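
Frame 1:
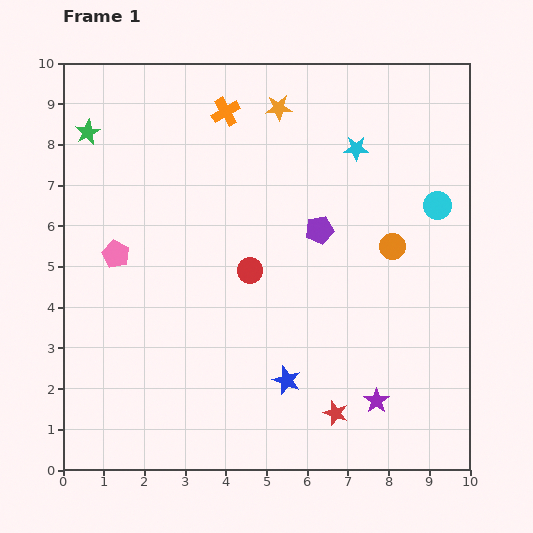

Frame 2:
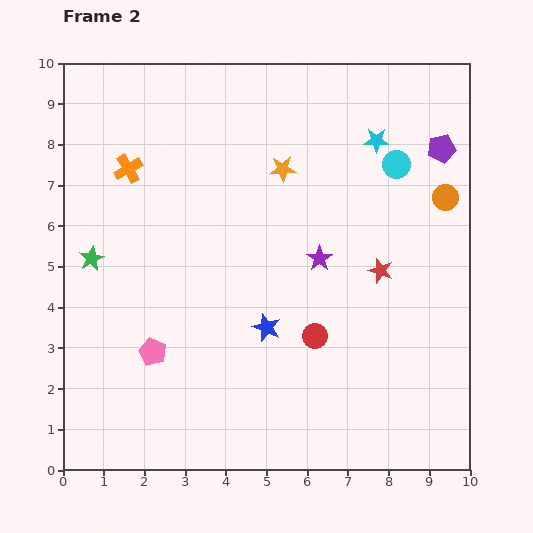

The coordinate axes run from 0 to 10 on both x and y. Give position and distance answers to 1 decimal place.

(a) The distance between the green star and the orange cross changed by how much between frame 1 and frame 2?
-1.0

Distance in frame 1: 3.4. Distance in frame 2: 2.4.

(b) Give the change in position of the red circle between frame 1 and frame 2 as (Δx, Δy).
(1.6, -1.6)

The red circle was at (4.6, 4.9) in frame 1 and (6.2, 3.3) in frame 2.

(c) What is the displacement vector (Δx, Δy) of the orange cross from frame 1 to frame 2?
(-2.4, -1.4)

The orange cross was at (4.0, 8.8) in frame 1 and (1.6, 7.4) in frame 2.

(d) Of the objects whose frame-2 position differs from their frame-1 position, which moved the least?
the cyan star

(moved 0.5)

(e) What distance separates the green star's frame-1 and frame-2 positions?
3.1

The green star moved from (0.6, 8.3) to (0.7, 5.2), a distance of √(0.1² + 3.1²) ≈ 3.1.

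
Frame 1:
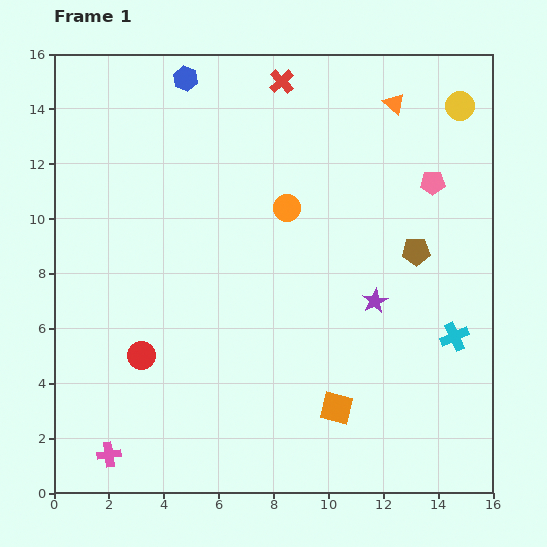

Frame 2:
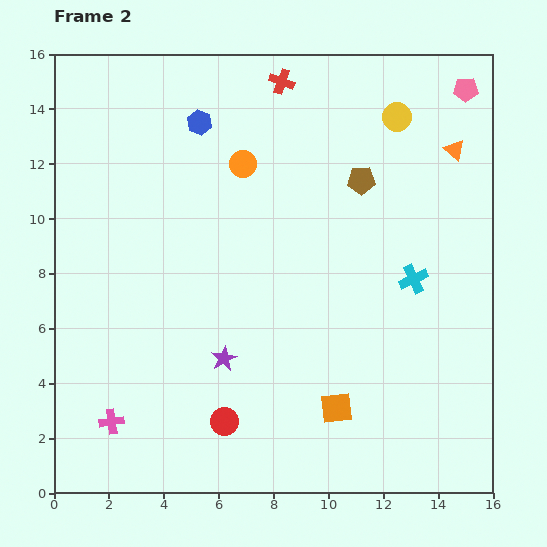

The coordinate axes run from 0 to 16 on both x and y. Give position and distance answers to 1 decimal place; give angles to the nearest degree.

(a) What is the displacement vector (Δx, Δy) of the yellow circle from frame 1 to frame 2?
(-2.3, -0.4)

The yellow circle was at (14.8, 14.1) in frame 1 and (12.5, 13.7) in frame 2.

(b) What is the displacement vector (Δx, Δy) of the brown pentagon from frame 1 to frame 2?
(-2.0, 2.6)

The brown pentagon was at (13.2, 8.8) in frame 1 and (11.2, 11.4) in frame 2.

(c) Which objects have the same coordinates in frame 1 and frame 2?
the orange square, the red cross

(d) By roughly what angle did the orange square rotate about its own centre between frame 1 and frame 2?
20° counter-clockwise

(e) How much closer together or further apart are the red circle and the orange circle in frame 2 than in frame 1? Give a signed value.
+1.8

Distance in frame 1: 7.6. Distance in frame 2: 9.4.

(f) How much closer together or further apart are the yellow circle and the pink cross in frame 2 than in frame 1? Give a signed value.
-2.8

Distance in frame 1: 18.0. Distance in frame 2: 15.2.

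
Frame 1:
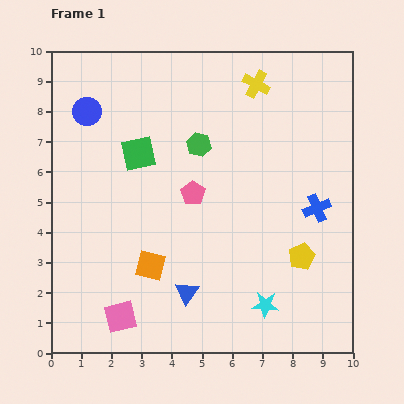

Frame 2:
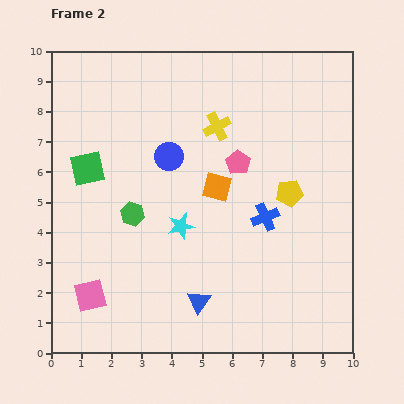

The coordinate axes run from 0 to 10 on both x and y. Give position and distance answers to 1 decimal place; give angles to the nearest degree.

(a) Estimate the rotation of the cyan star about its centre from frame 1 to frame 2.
18° counter-clockwise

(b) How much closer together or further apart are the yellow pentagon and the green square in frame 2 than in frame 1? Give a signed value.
+0.3

Distance in frame 1: 6.4. Distance in frame 2: 6.7.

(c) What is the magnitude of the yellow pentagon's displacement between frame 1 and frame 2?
2.1

The yellow pentagon moved from (8.3, 3.2) to (7.9, 5.3), a distance of √(0.4² + 2.1²) ≈ 2.1.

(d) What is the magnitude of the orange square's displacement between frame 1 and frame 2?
3.4

The orange square moved from (3.3, 2.9) to (5.5, 5.5), a distance of √(2.2² + 2.6²) ≈ 3.4.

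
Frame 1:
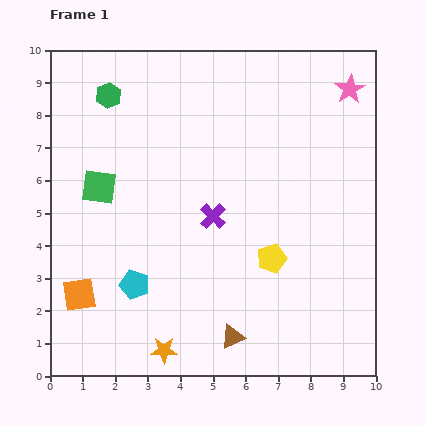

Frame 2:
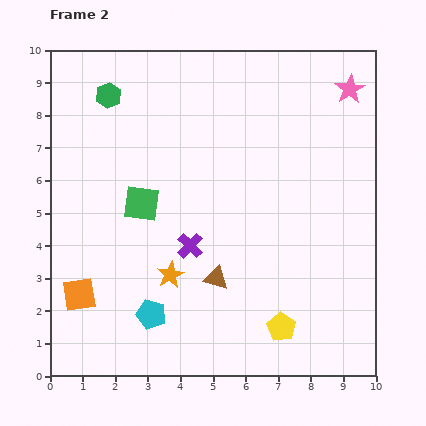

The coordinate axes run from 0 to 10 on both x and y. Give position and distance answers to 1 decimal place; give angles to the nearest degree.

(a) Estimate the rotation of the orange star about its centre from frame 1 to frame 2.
27° counter-clockwise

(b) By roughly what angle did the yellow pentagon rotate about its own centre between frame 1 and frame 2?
22° counter-clockwise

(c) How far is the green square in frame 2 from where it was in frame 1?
1.4

The green square moved from (1.5, 5.8) to (2.8, 5.3), a distance of √(1.3² + 0.5²) ≈ 1.4.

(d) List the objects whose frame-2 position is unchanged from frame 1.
the green hexagon, the pink star, the orange square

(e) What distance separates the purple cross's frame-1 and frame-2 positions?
1.1

The purple cross moved from (5.0, 4.9) to (4.3, 4.0), a distance of √(0.7² + 0.9²) ≈ 1.1.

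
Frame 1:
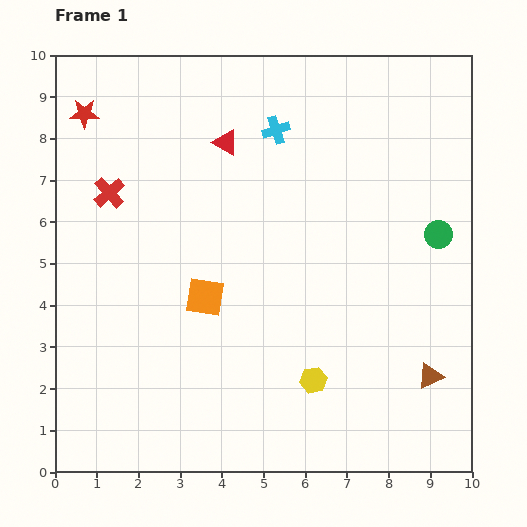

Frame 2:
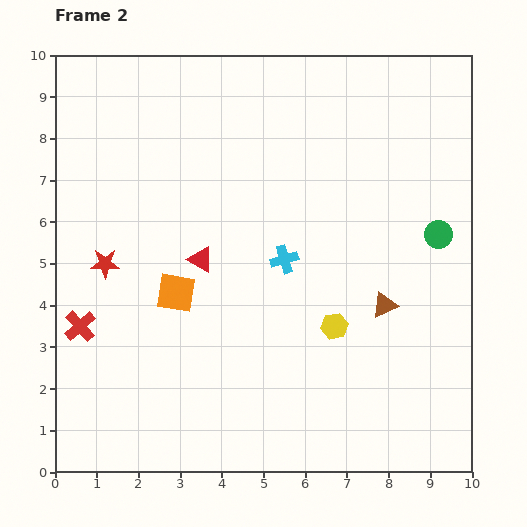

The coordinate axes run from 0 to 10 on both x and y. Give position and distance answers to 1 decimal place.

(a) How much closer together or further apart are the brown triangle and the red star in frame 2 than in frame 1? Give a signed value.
-3.6

Distance in frame 1: 10.4. Distance in frame 2: 6.8.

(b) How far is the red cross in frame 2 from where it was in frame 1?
3.3

The red cross moved from (1.3, 6.7) to (0.6, 3.5), a distance of √(0.7² + 3.2²) ≈ 3.3.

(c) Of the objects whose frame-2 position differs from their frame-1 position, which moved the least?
the orange square

(moved 0.7)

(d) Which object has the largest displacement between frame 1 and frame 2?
the red star

(moved 3.6; next 3.3)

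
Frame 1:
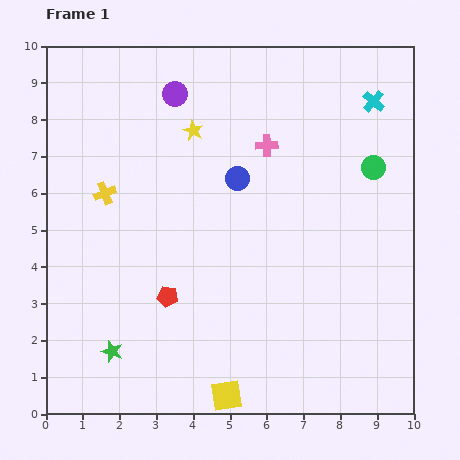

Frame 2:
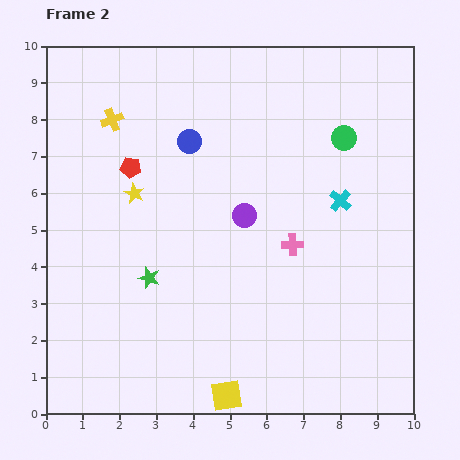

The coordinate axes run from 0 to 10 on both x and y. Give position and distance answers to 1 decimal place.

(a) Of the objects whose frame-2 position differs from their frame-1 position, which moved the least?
the green circle

(moved 1.1)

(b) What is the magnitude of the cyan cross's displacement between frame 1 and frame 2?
2.8

The cyan cross moved from (8.9, 8.5) to (8.0, 5.8), a distance of √(0.9² + 2.7²) ≈ 2.8.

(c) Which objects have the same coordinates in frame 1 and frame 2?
the yellow square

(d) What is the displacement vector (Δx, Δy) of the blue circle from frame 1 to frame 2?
(-1.3, 1.0)

The blue circle was at (5.2, 6.4) in frame 1 and (3.9, 7.4) in frame 2.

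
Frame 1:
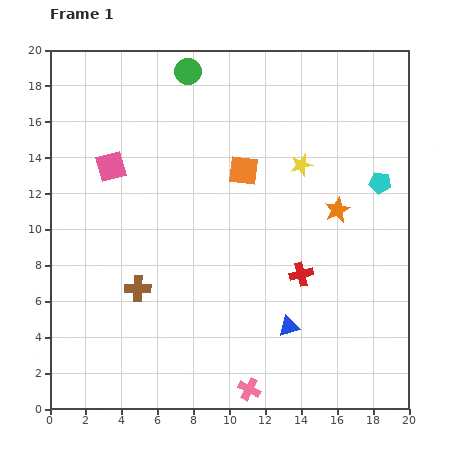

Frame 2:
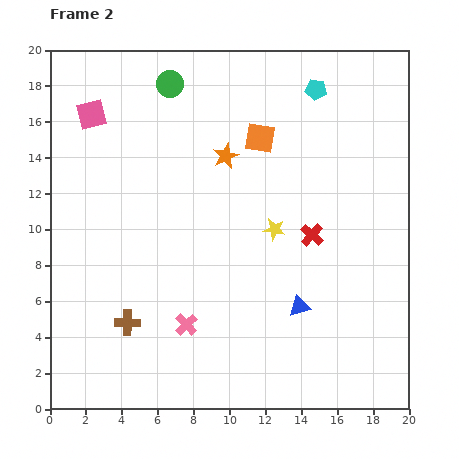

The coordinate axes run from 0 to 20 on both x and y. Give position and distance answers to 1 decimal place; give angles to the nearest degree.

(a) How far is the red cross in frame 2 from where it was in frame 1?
2.3

The red cross moved from (14.0, 7.5) to (14.6, 9.7), a distance of √(0.6² + 2.2²) ≈ 2.3.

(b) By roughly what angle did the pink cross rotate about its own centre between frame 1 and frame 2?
19° clockwise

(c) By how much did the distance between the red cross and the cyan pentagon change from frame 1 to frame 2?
+1.4

Distance in frame 1: 6.7. Distance in frame 2: 8.1.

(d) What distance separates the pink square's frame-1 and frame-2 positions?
3.1

The pink square moved from (3.4, 13.5) to (2.3, 16.4), a distance of √(1.1² + 2.9²) ≈ 3.1.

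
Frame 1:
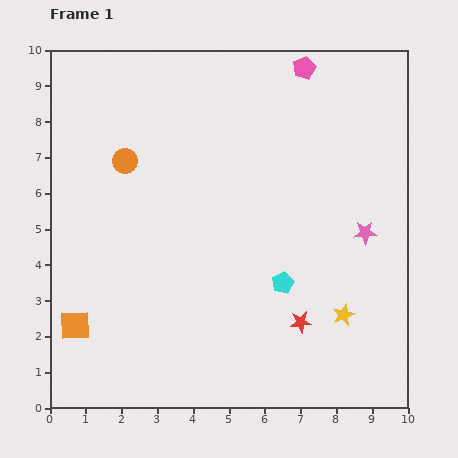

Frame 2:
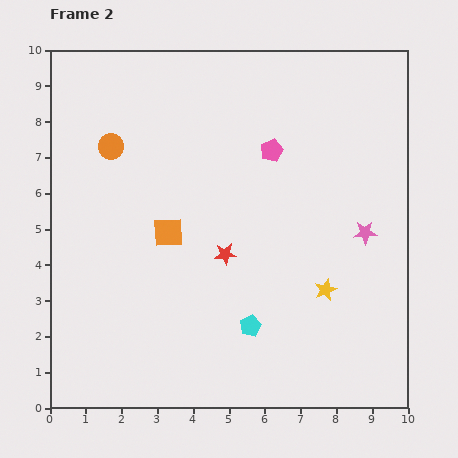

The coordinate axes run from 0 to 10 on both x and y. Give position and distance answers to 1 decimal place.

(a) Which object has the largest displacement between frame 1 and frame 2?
the orange square

(moved 3.7; next 2.8)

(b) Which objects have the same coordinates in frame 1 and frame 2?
the pink star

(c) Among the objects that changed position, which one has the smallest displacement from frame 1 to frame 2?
the orange circle

(moved 0.6)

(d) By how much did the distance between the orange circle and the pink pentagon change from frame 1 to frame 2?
-1.1

Distance in frame 1: 5.6. Distance in frame 2: 4.5.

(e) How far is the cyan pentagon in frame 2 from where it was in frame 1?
1.5

The cyan pentagon moved from (6.5, 3.5) to (5.6, 2.3), a distance of √(0.9² + 1.2²) ≈ 1.5.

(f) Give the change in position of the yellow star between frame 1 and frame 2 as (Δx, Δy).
(-0.5, 0.7)

The yellow star was at (8.2, 2.6) in frame 1 and (7.7, 3.3) in frame 2.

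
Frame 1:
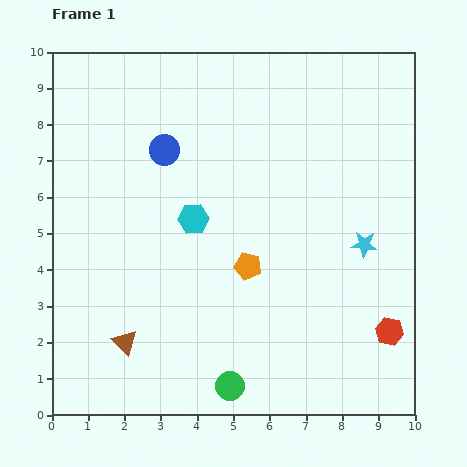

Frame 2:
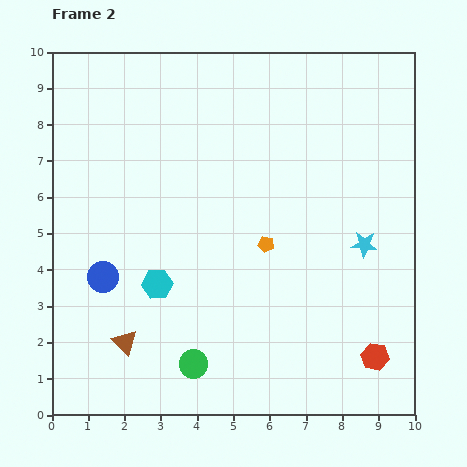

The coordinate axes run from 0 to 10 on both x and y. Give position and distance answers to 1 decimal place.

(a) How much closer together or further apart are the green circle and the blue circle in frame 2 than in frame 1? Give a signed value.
-3.2

Distance in frame 1: 6.7. Distance in frame 2: 3.5.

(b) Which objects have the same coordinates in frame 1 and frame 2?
the brown triangle, the cyan star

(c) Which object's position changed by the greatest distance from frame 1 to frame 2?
the blue circle

(moved 3.9; next 2.1)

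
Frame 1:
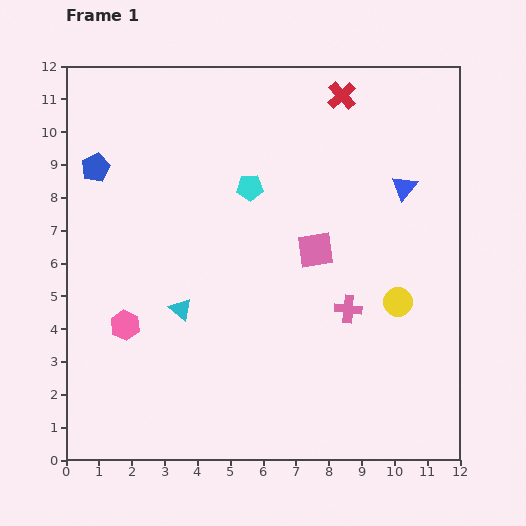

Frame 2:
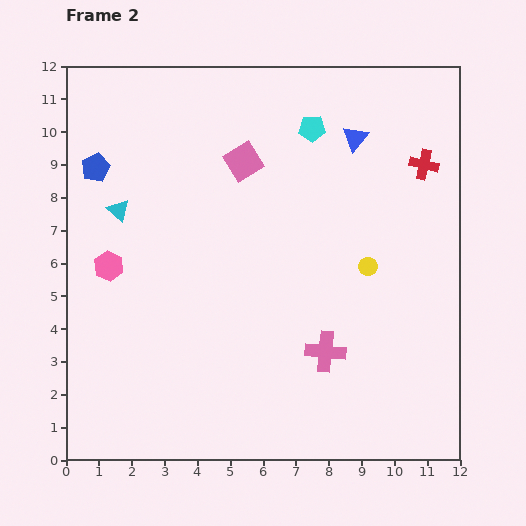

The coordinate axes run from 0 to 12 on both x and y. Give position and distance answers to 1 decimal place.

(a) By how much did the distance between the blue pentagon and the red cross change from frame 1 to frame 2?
+2.2

Distance in frame 1: 7.8. Distance in frame 2: 10.0.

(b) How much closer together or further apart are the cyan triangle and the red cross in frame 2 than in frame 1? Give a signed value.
+1.3

Distance in frame 1: 8.1. Distance in frame 2: 9.4.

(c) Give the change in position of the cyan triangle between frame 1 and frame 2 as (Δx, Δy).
(-1.9, 3.0)

The cyan triangle was at (3.5, 4.6) in frame 1 and (1.6, 7.6) in frame 2.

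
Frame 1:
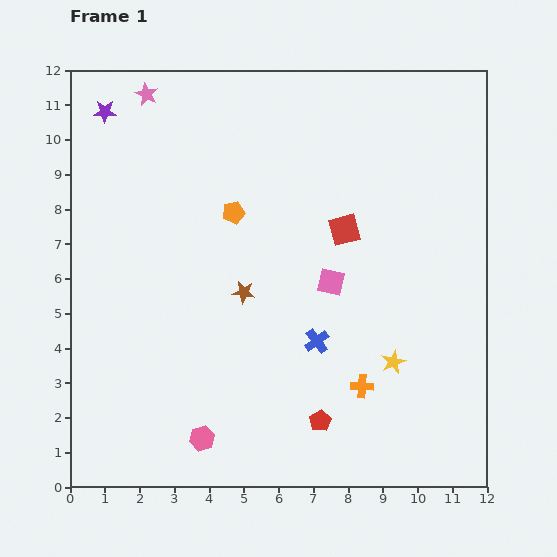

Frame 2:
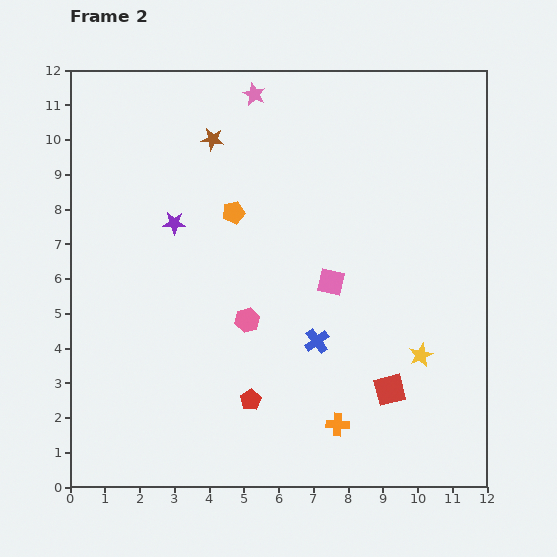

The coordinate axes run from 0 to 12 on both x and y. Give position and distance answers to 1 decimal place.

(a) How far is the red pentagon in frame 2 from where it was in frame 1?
2.1

The red pentagon moved from (7.2, 1.9) to (5.2, 2.5), a distance of √(2.0² + 0.6²) ≈ 2.1.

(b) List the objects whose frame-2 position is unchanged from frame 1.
the blue cross, the orange pentagon, the pink square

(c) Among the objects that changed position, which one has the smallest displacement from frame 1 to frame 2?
the yellow star

(moved 0.8)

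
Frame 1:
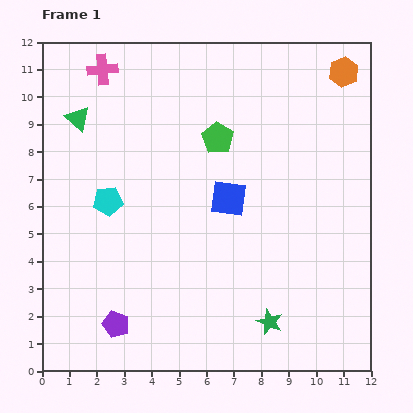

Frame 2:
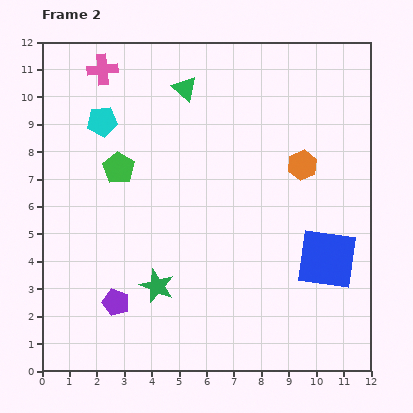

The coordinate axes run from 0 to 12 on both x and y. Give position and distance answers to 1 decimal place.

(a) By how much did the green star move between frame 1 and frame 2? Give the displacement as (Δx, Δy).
(-4.1, 1.3)

The green star was at (8.3, 1.8) in frame 1 and (4.2, 3.1) in frame 2.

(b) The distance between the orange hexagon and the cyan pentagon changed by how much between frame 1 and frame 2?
-2.3

Distance in frame 1: 9.8. Distance in frame 2: 7.5.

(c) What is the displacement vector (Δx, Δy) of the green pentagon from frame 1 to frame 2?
(-3.6, -1.1)

The green pentagon was at (6.4, 8.5) in frame 1 and (2.8, 7.4) in frame 2.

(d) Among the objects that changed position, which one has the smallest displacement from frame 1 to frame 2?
the purple pentagon

(moved 0.8)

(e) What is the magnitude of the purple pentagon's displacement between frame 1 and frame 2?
0.8

The purple pentagon moved from (2.7, 1.7) to (2.7, 2.5), a distance of √(0.0² + 0.8²) ≈ 0.8.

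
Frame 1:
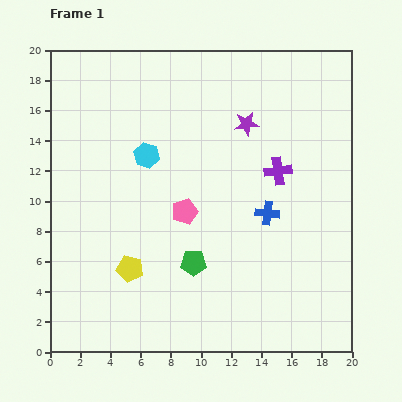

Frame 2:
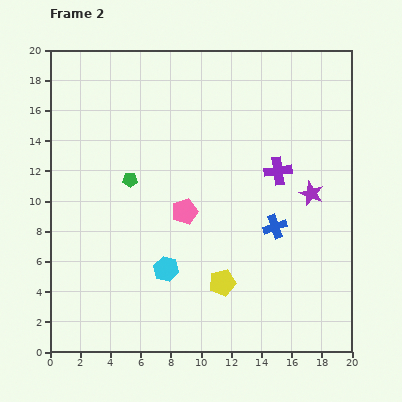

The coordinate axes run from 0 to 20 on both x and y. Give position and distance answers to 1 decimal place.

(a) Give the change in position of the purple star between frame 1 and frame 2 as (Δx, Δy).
(4.3, -4.6)

The purple star was at (13.0, 15.1) in frame 1 and (17.3, 10.5) in frame 2.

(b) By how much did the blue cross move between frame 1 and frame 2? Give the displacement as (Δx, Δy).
(0.5, -0.9)

The blue cross was at (14.4, 9.2) in frame 1 and (14.9, 8.3) in frame 2.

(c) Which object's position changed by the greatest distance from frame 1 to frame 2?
the cyan hexagon

(moved 7.6; next 6.9)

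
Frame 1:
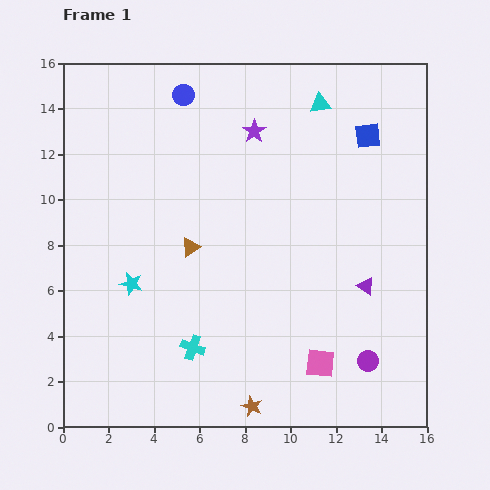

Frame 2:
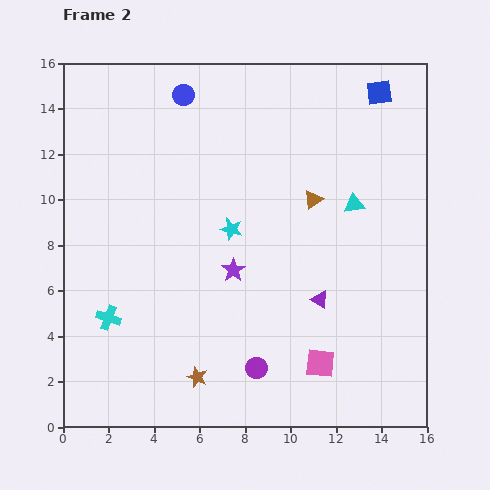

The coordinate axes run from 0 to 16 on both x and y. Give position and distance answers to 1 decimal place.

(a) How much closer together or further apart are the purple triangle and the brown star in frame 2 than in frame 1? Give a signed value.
-0.9

Distance in frame 1: 7.3. Distance in frame 2: 6.4.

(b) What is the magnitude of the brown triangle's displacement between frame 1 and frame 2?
5.8

The brown triangle moved from (5.6, 7.9) to (11.0, 10.0), a distance of √(5.4² + 2.1²) ≈ 5.8.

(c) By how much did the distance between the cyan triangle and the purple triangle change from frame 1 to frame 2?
-3.7

Distance in frame 1: 8.2. Distance in frame 2: 4.5.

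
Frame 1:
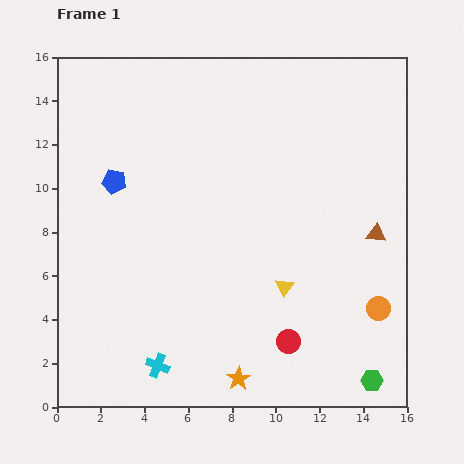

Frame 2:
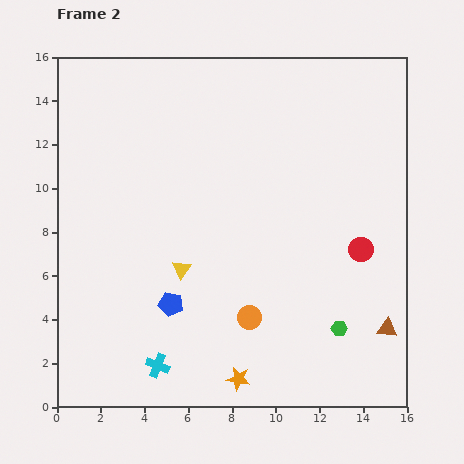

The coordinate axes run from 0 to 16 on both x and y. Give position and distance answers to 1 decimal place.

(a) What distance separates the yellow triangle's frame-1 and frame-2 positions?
4.8

The yellow triangle moved from (10.4, 5.5) to (5.7, 6.3), a distance of √(4.7² + 0.8²) ≈ 4.8.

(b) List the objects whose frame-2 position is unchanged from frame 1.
the cyan cross, the orange star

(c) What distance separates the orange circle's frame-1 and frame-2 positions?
5.9

The orange circle moved from (14.7, 4.5) to (8.8, 4.1), a distance of √(5.9² + 0.4²) ≈ 5.9.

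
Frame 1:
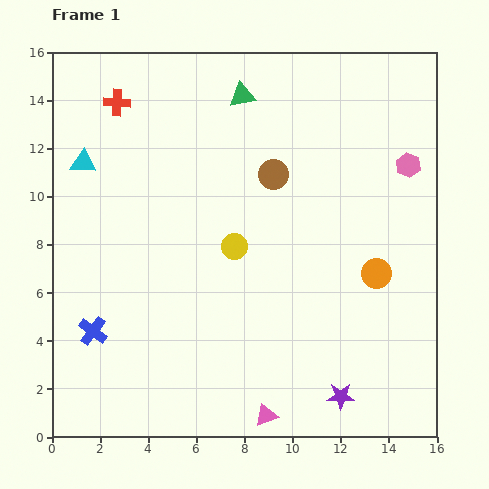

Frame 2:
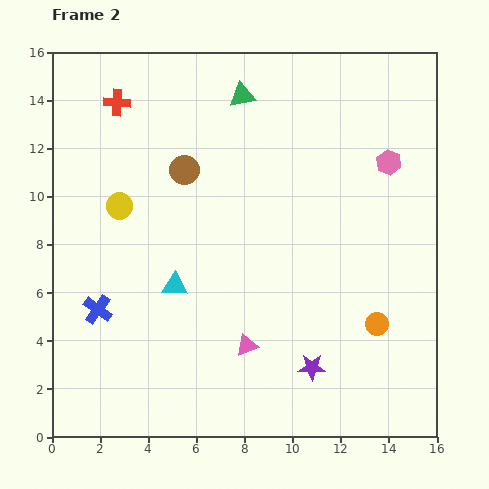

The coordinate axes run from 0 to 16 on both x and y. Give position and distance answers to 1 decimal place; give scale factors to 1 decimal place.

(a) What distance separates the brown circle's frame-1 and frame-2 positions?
3.7

The brown circle moved from (9.2, 10.9) to (5.5, 11.1), a distance of √(3.7² + 0.2²) ≈ 3.7.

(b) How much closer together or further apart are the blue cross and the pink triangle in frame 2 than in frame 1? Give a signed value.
-1.6

Distance in frame 1: 8.0. Distance in frame 2: 6.4.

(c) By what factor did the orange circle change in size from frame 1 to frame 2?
0.8×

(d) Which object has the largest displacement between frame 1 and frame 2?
the cyan triangle

(moved 6.4; next 5.1)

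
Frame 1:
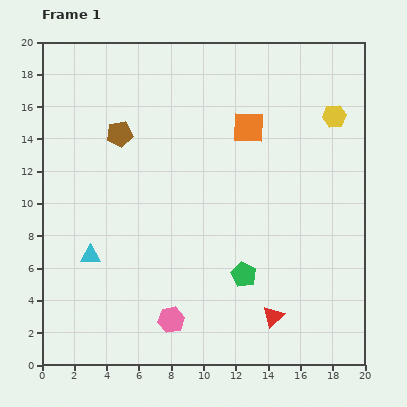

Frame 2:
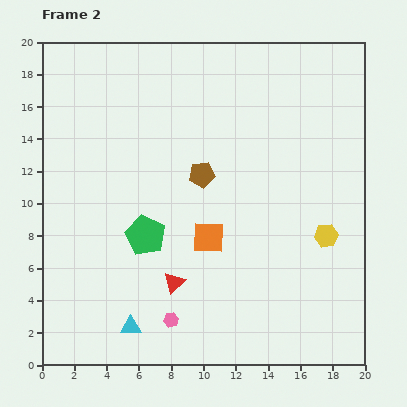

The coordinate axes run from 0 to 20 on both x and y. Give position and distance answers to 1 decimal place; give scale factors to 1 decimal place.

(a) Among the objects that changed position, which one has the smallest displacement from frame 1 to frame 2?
the cyan triangle

(moved 5.1)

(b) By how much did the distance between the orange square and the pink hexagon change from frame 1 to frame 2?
-7.2

Distance in frame 1: 12.8. Distance in frame 2: 5.6.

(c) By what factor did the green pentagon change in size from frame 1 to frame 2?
1.6×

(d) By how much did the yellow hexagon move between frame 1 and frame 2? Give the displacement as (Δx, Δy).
(-0.5, -7.4)

The yellow hexagon was at (18.1, 15.4) in frame 1 and (17.6, 8.0) in frame 2.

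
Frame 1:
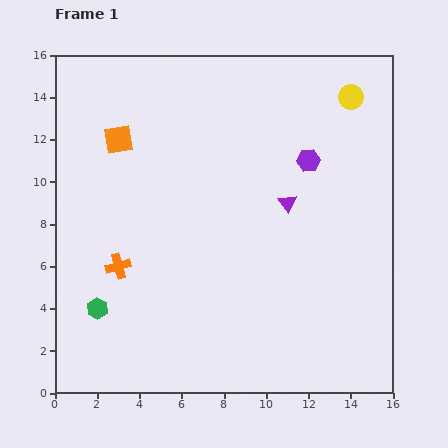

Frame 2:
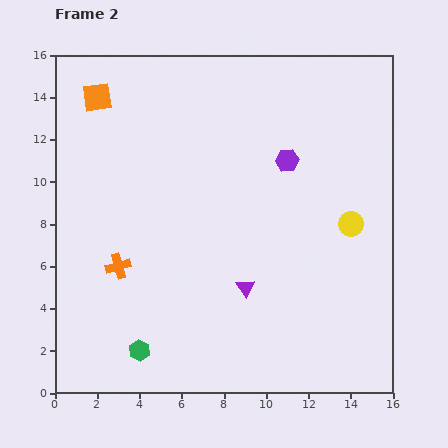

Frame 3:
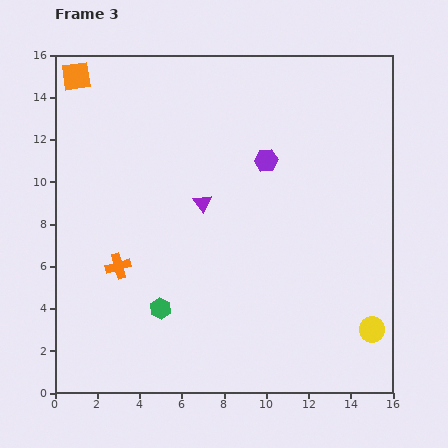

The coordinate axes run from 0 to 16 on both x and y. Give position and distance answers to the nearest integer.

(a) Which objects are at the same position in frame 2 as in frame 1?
the orange cross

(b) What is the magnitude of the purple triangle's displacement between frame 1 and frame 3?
4

The purple triangle moved from (11, 9) to (7, 9), a distance of √(4² + 0²) ≈ 4.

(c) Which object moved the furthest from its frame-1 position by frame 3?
the yellow circle

(moved 11; next 4)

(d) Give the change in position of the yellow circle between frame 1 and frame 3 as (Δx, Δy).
(1, -11)

The yellow circle was at (14, 14) in frame 1 and (15, 3) in frame 3.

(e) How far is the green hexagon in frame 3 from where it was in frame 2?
2

The green hexagon moved from (4, 2) to (5, 4), a distance of √(1² + 2²) ≈ 2.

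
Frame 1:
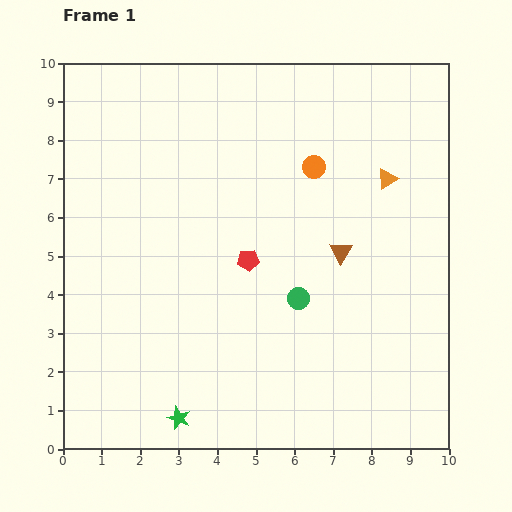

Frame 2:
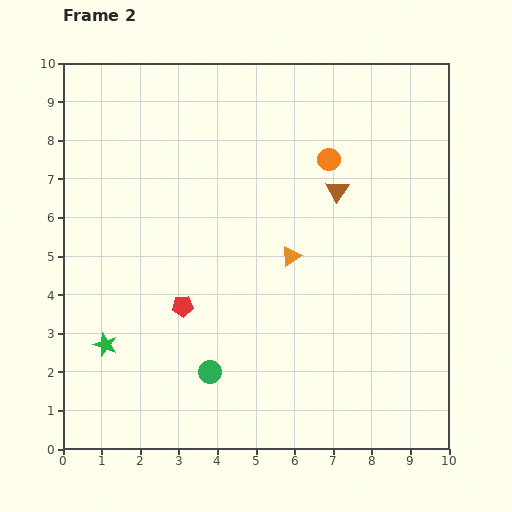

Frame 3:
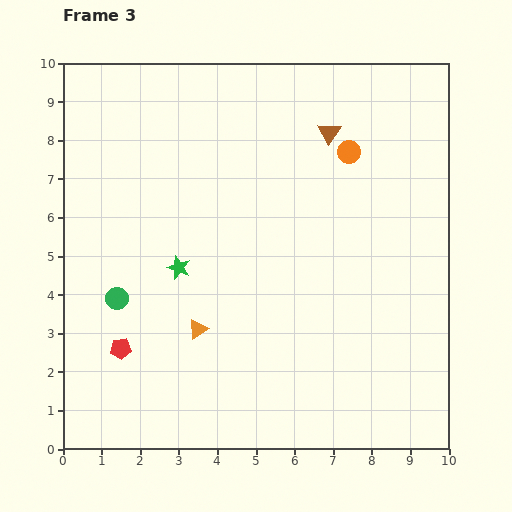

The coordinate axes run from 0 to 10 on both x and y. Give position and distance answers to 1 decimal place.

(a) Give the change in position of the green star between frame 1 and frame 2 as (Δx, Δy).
(-1.9, 1.9)

The green star was at (3.0, 0.8) in frame 1 and (1.1, 2.7) in frame 2.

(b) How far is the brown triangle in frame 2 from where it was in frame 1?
1.6

The brown triangle moved from (7.2, 5.1) to (7.1, 6.7), a distance of √(0.1² + 1.6²) ≈ 1.6.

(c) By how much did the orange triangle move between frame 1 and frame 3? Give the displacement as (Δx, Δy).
(-4.9, -3.9)

The orange triangle was at (8.4, 7.0) in frame 1 and (3.5, 3.1) in frame 3.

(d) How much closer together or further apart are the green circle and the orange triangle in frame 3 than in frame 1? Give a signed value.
-1.7

Distance in frame 1: 3.9. Distance in frame 3: 2.2.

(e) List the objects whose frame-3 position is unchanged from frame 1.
none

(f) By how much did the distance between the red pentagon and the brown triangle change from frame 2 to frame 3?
+2.8

Distance in frame 2: 5.0. Distance in frame 3: 7.8.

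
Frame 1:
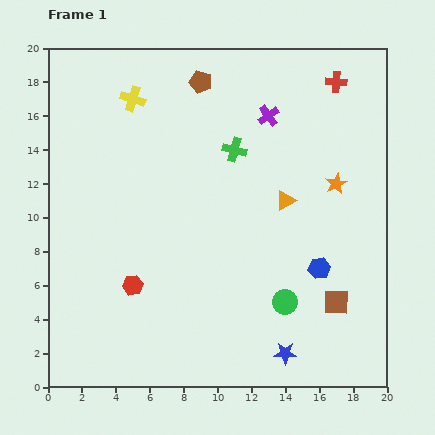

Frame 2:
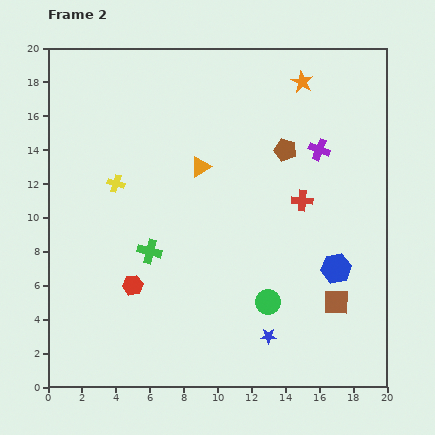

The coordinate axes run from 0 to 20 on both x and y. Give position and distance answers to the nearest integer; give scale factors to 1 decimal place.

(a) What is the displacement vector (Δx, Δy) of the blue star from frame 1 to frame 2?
(-1, 1)

The blue star was at (14, 2) in frame 1 and (13, 3) in frame 2.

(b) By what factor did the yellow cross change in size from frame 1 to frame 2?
0.7×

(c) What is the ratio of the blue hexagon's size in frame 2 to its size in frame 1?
1.4×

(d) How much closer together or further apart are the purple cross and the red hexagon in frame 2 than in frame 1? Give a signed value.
+1

Distance in frame 1: 13. Distance in frame 2: 14.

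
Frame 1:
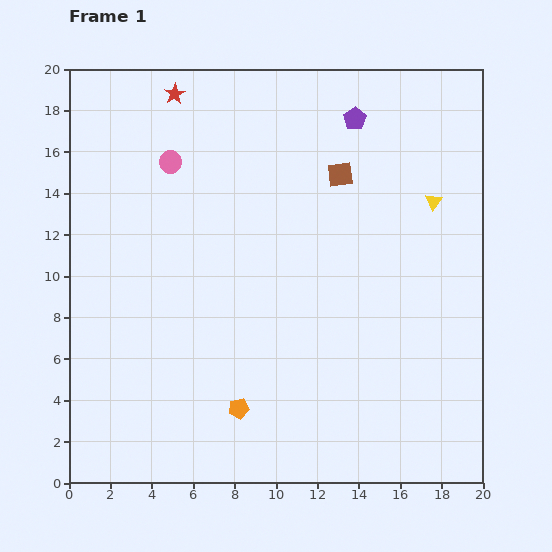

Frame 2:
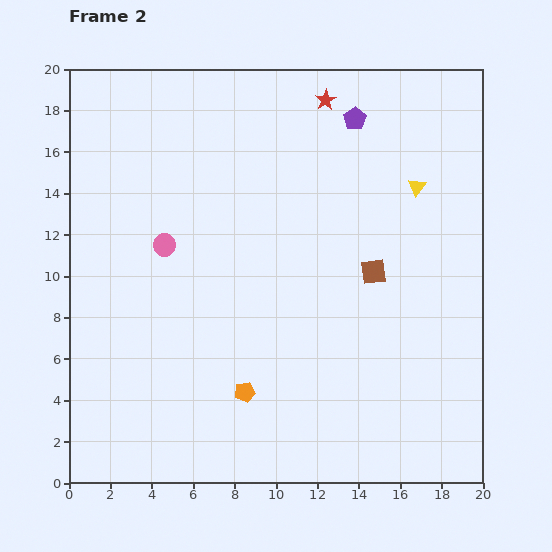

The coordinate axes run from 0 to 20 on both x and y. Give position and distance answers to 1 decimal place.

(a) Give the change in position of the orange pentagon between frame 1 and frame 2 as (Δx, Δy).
(0.3, 0.8)

The orange pentagon was at (8.2, 3.6) in frame 1 and (8.5, 4.4) in frame 2.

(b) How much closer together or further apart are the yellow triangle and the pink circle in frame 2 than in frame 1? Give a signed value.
-0.3

Distance in frame 1: 12.8. Distance in frame 2: 12.5.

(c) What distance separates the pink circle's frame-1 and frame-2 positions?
4.0

The pink circle moved from (4.9, 15.5) to (4.6, 11.5), a distance of √(0.3² + 4.0²) ≈ 4.0.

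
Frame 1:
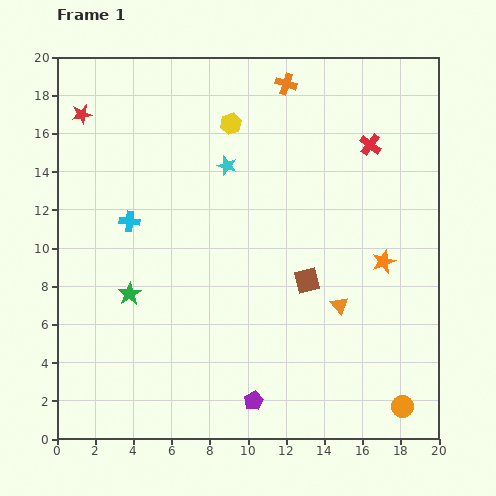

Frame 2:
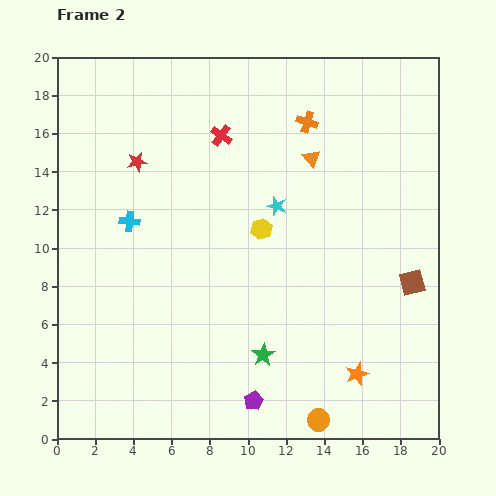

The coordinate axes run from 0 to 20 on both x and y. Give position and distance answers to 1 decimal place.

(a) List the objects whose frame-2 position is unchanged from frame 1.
the purple pentagon, the cyan cross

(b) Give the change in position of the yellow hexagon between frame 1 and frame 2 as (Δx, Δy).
(1.6, -5.5)

The yellow hexagon was at (9.1, 16.5) in frame 1 and (10.7, 11.0) in frame 2.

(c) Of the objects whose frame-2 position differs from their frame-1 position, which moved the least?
the orange cross

(moved 2.3)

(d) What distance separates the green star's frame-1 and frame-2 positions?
7.7

The green star moved from (3.8, 7.6) to (10.8, 4.4), a distance of √(7.0² + 3.2²) ≈ 7.7.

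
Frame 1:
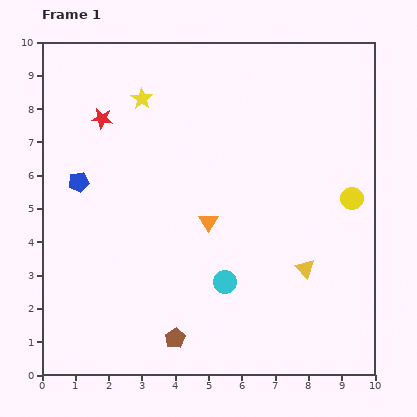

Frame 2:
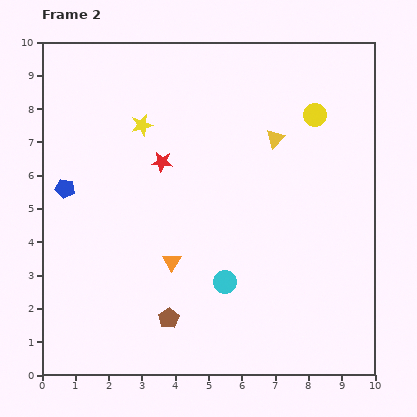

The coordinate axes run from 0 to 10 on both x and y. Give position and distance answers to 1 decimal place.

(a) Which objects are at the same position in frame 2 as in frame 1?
the cyan circle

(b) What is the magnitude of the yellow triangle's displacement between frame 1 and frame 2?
4.0

The yellow triangle moved from (7.9, 3.2) to (7.0, 7.1), a distance of √(0.9² + 3.9²) ≈ 4.0.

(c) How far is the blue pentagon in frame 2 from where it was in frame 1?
0.4

The blue pentagon moved from (1.1, 5.8) to (0.7, 5.6), a distance of √(0.4² + 0.2²) ≈ 0.4.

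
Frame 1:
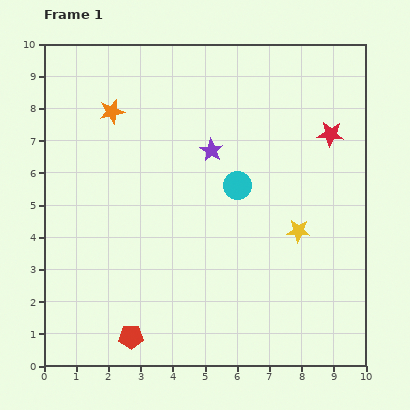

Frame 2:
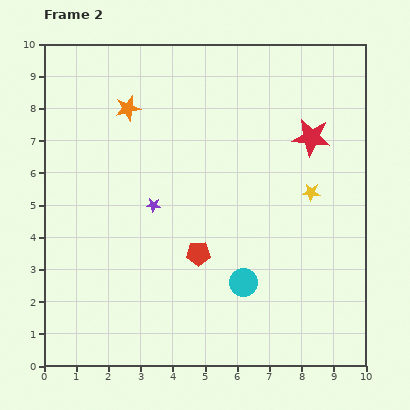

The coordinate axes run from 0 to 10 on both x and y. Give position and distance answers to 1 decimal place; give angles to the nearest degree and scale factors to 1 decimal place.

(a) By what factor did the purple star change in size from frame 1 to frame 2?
0.6×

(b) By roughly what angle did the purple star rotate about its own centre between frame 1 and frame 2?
27° counter-clockwise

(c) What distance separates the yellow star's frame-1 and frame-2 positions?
1.3

The yellow star moved from (7.9, 4.2) to (8.3, 5.4), a distance of √(0.4² + 1.2²) ≈ 1.3.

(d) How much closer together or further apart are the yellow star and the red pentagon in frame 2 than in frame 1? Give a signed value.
-2.2

Distance in frame 1: 6.2. Distance in frame 2: 4.0.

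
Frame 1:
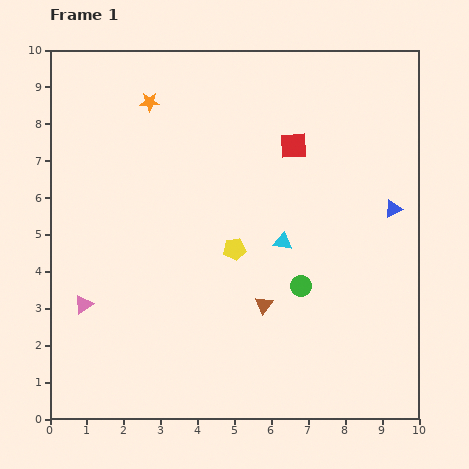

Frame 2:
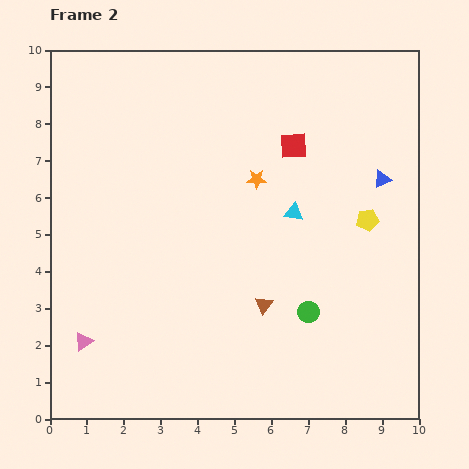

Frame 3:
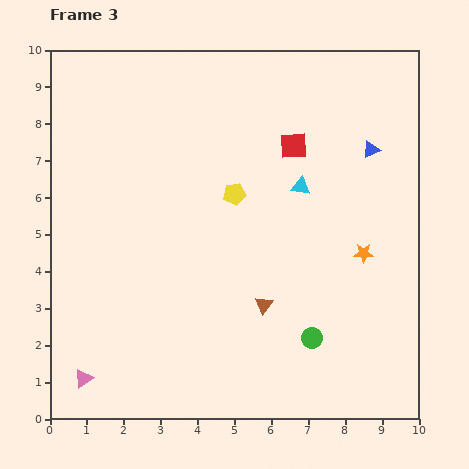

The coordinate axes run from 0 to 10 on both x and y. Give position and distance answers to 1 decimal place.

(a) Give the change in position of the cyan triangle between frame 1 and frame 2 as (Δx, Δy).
(0.3, 0.8)

The cyan triangle was at (6.3, 4.8) in frame 1 and (6.6, 5.6) in frame 2.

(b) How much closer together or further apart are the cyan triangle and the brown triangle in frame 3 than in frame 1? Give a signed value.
+1.6

Distance in frame 1: 1.8. Distance in frame 3: 3.4.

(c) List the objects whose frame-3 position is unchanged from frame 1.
the red square, the brown triangle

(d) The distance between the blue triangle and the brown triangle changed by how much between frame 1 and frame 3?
+0.7

Distance in frame 1: 4.4. Distance in frame 3: 5.1.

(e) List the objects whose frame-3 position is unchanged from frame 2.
the red square, the brown triangle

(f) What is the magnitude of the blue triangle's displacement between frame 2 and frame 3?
0.9

The blue triangle moved from (9.0, 6.5) to (8.7, 7.3), a distance of √(0.3² + 0.8²) ≈ 0.9.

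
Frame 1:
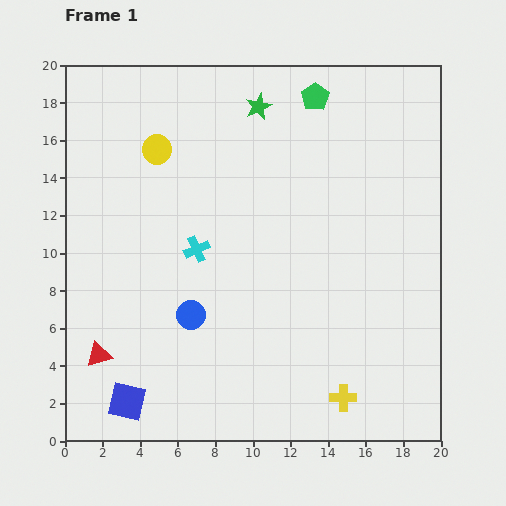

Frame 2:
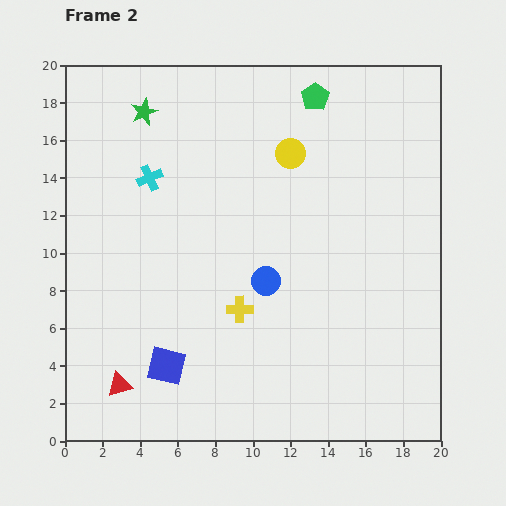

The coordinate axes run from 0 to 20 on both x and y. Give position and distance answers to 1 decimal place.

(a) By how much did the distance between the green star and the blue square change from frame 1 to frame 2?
-3.6

Distance in frame 1: 17.2. Distance in frame 2: 13.6.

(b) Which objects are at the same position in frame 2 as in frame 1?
the green pentagon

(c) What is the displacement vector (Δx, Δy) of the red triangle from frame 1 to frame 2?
(1.1, -1.6)

The red triangle was at (1.8, 4.6) in frame 1 and (2.9, 3.0) in frame 2.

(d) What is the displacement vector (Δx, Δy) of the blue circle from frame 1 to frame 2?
(4.0, 1.8)

The blue circle was at (6.7, 6.7) in frame 1 and (10.7, 8.5) in frame 2.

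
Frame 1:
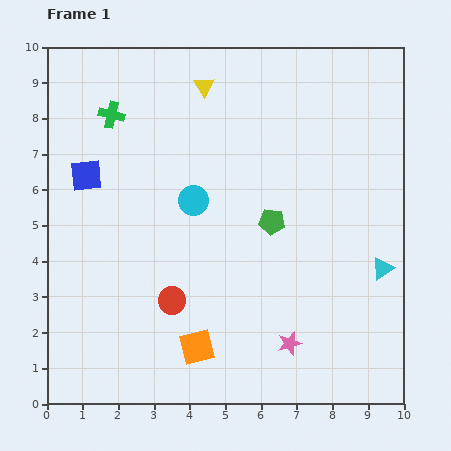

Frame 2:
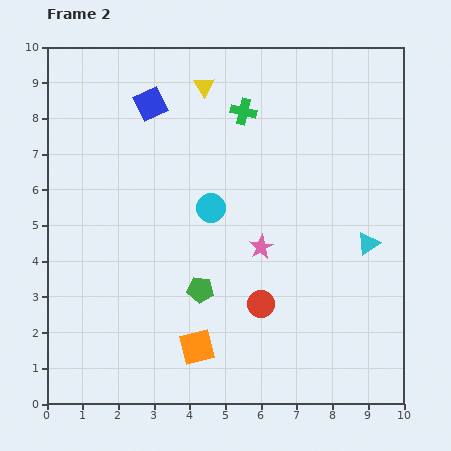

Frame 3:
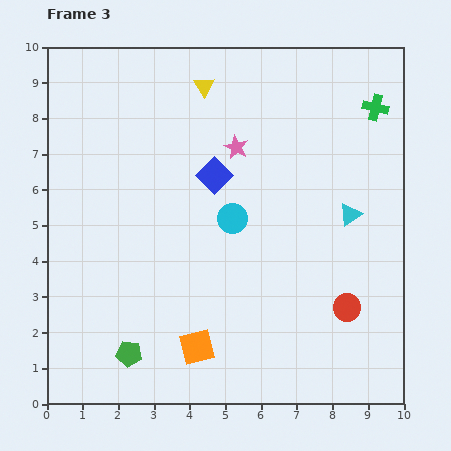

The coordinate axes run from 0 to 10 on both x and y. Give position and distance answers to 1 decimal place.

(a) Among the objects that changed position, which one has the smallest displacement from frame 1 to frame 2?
the cyan circle

(moved 0.5)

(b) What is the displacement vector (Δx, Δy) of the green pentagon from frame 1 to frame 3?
(-4.0, -3.7)

The green pentagon was at (6.3, 5.1) in frame 1 and (2.3, 1.4) in frame 3.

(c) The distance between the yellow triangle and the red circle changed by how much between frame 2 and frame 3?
+1.1

Distance in frame 2: 6.3. Distance in frame 3: 7.4.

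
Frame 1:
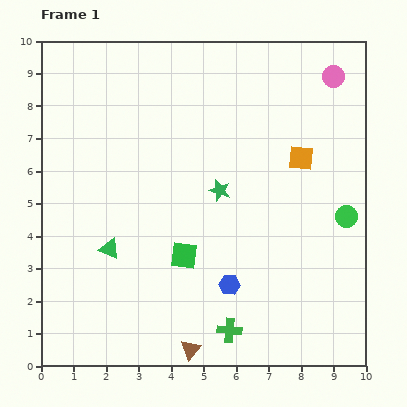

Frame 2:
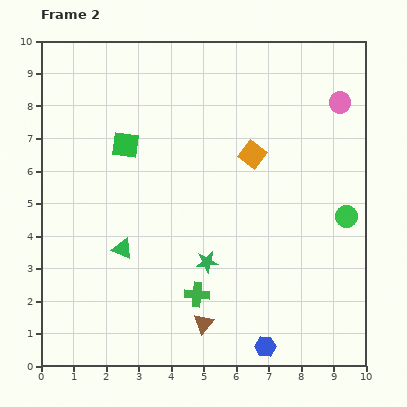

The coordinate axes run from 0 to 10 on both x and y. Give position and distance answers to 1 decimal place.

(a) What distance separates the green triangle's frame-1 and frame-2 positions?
0.4

The green triangle moved from (2.1, 3.6) to (2.5, 3.6), a distance of √(0.4² + 0.0²) ≈ 0.4.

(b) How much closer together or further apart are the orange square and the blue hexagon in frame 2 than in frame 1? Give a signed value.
+1.4

Distance in frame 1: 4.5. Distance in frame 2: 5.9.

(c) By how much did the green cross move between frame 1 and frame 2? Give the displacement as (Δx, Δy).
(-1.0, 1.1)

The green cross was at (5.8, 1.1) in frame 1 and (4.8, 2.2) in frame 2.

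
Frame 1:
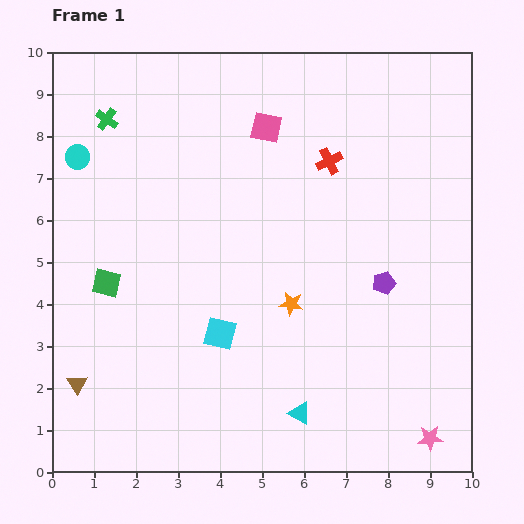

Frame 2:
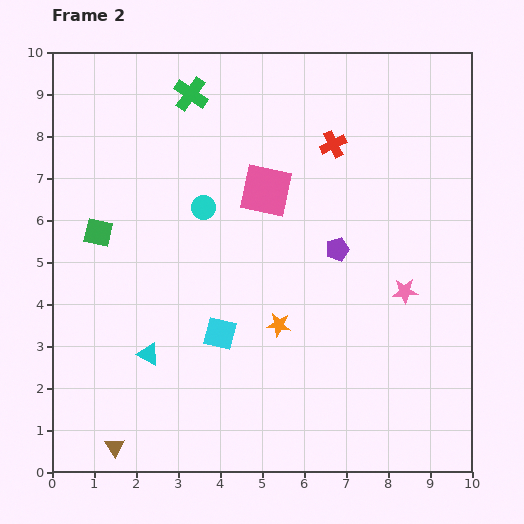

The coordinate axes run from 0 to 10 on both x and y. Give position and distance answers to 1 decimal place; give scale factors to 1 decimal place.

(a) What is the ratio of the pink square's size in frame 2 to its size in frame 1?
1.7×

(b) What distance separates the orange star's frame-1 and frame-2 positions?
0.6

The orange star moved from (5.7, 4.0) to (5.4, 3.5), a distance of √(0.3² + 0.5²) ≈ 0.6.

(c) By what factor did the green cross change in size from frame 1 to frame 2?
1.5×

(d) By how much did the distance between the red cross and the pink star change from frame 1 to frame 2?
-3.1

Distance in frame 1: 7.0. Distance in frame 2: 3.9.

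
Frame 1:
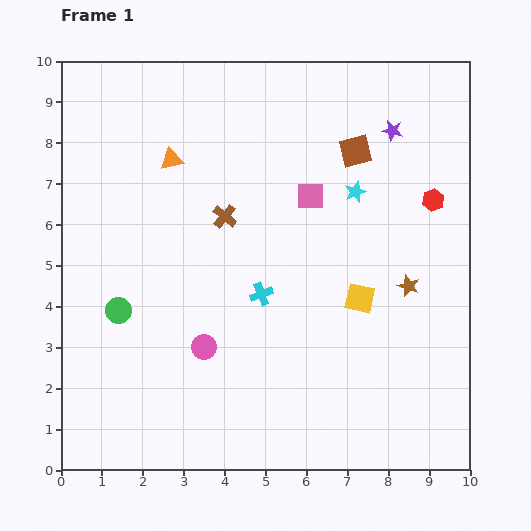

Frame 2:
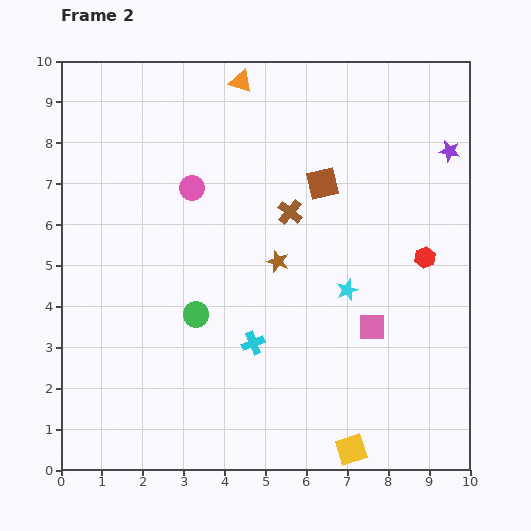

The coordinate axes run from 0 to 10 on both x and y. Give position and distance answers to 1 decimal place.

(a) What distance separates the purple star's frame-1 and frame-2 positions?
1.5

The purple star moved from (8.1, 8.3) to (9.5, 7.8), a distance of √(1.4² + 0.5²) ≈ 1.5.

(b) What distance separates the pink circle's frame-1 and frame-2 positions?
3.9

The pink circle moved from (3.5, 3.0) to (3.2, 6.9), a distance of √(0.3² + 3.9²) ≈ 3.9.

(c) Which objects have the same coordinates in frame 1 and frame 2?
none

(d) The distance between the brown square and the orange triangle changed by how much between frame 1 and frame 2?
-1.3

Distance in frame 1: 4.5. Distance in frame 2: 3.2.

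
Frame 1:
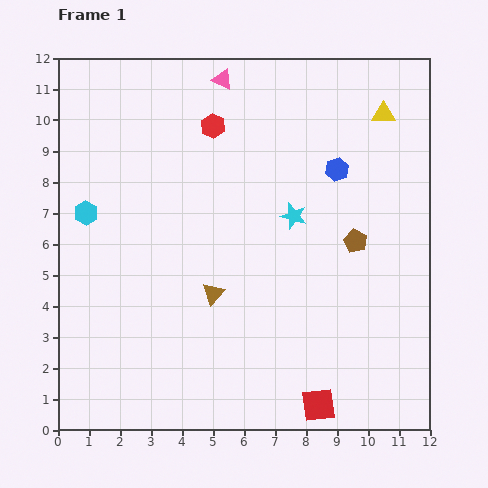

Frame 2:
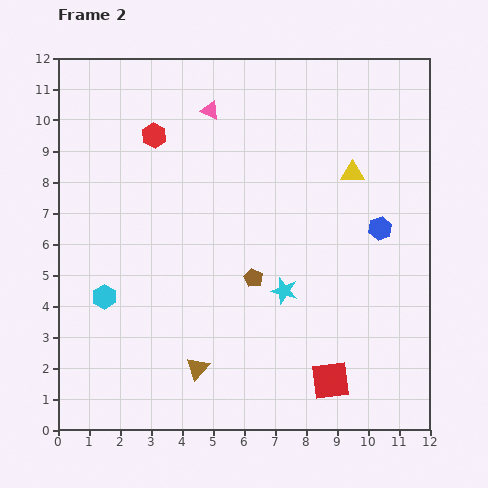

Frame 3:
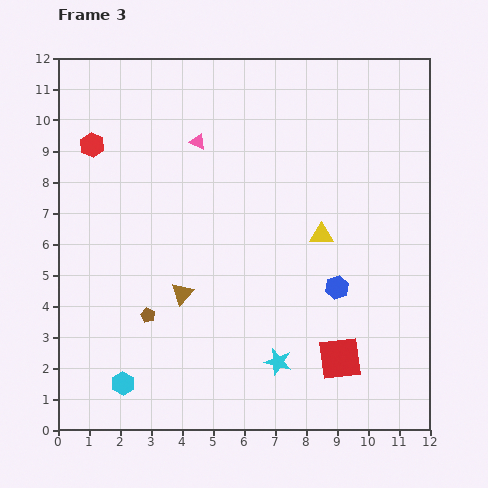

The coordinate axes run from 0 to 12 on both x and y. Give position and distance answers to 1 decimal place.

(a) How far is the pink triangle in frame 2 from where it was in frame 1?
1.1

The pink triangle moved from (5.3, 11.3) to (4.9, 10.3), a distance of √(0.4² + 1.0²) ≈ 1.1.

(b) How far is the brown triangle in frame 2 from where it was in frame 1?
2.5

The brown triangle moved from (5.0, 4.4) to (4.5, 2.0), a distance of √(0.5² + 2.4²) ≈ 2.5.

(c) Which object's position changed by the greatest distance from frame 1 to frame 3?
the brown pentagon

(moved 7.1; next 5.6)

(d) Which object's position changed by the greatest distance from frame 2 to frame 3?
the brown pentagon

(moved 3.6; next 2.9)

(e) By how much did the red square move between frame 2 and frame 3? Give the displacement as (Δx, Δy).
(0.3, 0.7)

The red square was at (8.8, 1.6) in frame 2 and (9.1, 2.3) in frame 3.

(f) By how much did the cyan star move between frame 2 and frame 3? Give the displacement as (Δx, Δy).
(-0.2, -2.3)

The cyan star was at (7.3, 4.5) in frame 2 and (7.1, 2.2) in frame 3.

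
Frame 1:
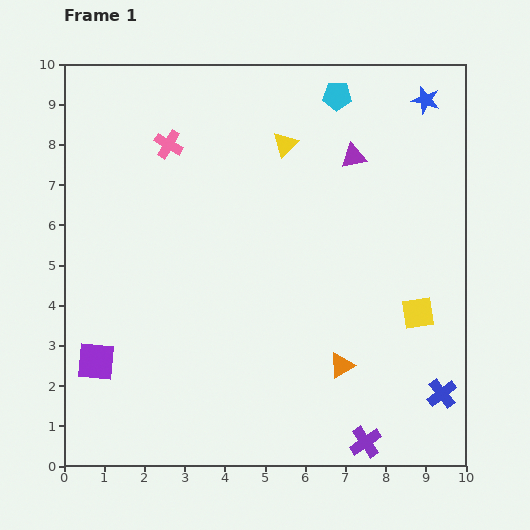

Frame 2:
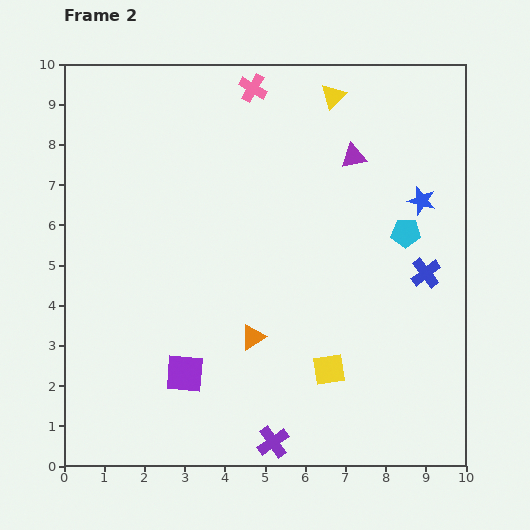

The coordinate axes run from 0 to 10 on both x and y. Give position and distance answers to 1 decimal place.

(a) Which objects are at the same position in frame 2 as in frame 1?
the purple triangle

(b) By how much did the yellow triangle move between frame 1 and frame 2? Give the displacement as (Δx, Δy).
(1.2, 1.2)

The yellow triangle was at (5.5, 8.0) in frame 1 and (6.7, 9.2) in frame 2.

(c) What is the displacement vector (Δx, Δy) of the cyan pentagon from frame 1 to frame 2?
(1.7, -3.4)

The cyan pentagon was at (6.8, 9.2) in frame 1 and (8.5, 5.8) in frame 2.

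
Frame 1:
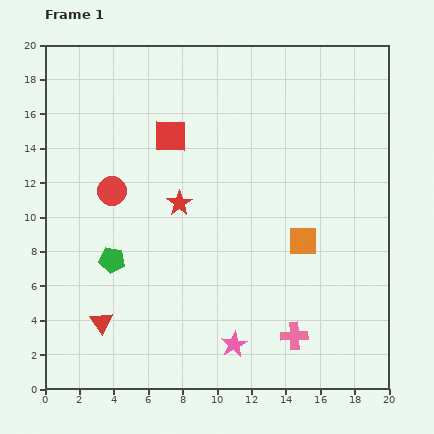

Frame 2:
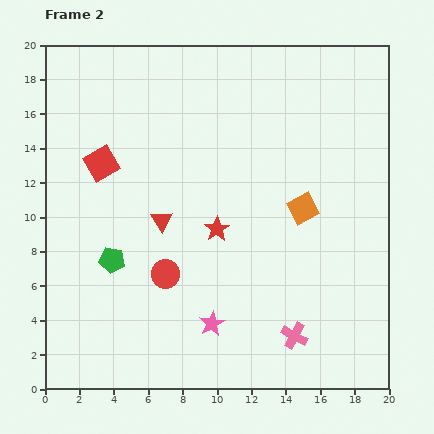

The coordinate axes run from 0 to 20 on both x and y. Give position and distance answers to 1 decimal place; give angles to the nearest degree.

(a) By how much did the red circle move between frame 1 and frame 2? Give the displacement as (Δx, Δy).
(3.1, -4.8)

The red circle was at (3.9, 11.5) in frame 1 and (7.0, 6.7) in frame 2.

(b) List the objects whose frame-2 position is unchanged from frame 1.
the green pentagon, the pink cross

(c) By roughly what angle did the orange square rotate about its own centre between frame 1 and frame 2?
27° counter-clockwise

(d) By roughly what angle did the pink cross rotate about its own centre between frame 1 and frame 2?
31° clockwise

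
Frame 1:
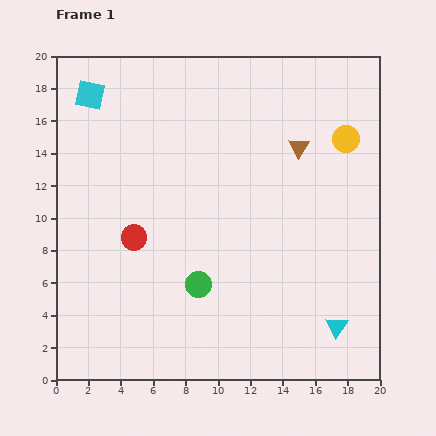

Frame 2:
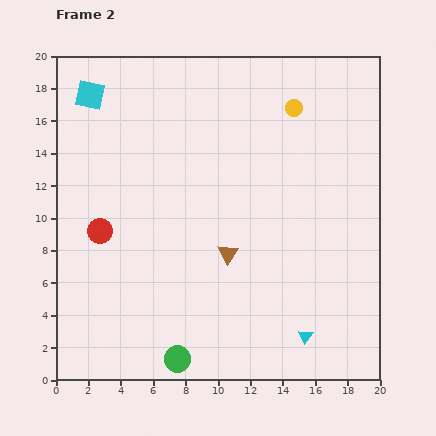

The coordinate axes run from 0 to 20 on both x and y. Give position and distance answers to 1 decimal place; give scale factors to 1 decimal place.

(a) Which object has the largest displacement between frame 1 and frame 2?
the brown triangle

(moved 7.9; next 4.8)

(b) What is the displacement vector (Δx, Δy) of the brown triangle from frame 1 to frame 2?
(-4.4, -6.6)

The brown triangle was at (15.0, 14.4) in frame 1 and (10.6, 7.8) in frame 2.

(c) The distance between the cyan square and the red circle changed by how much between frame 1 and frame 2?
-0.8

Distance in frame 1: 9.2. Distance in frame 2: 8.4.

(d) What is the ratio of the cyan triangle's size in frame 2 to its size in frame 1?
0.7×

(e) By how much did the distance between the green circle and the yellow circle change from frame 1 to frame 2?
+4.3

Distance in frame 1: 12.8. Distance in frame 2: 17.1.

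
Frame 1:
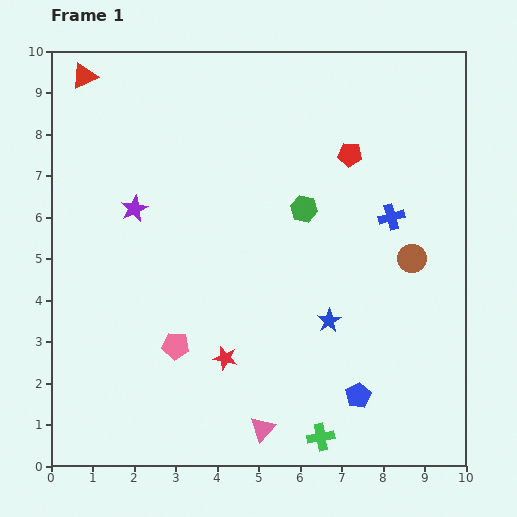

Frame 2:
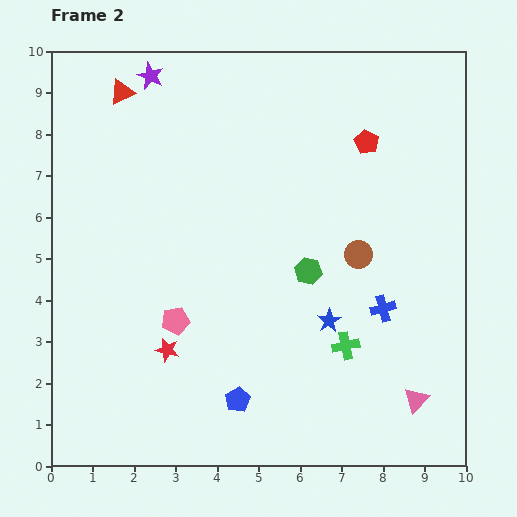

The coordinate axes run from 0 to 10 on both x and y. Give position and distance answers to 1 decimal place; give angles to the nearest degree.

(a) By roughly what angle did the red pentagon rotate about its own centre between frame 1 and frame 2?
25° clockwise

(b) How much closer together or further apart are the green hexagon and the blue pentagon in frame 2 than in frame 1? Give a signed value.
-1.2

Distance in frame 1: 4.7. Distance in frame 2: 3.5.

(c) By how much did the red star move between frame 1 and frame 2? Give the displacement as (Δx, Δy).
(-1.4, 0.2)

The red star was at (4.2, 2.6) in frame 1 and (2.8, 2.8) in frame 2.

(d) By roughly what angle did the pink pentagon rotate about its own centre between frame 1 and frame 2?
16° counter-clockwise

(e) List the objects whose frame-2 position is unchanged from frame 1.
the blue star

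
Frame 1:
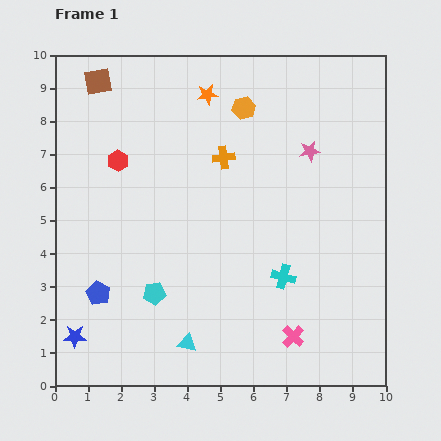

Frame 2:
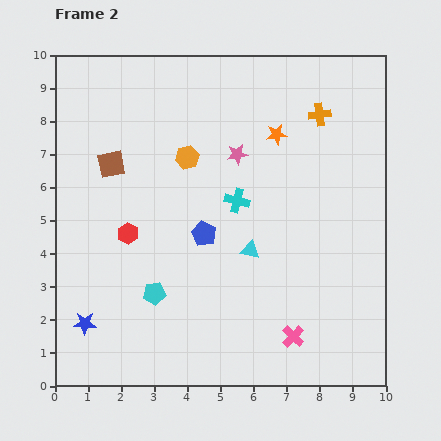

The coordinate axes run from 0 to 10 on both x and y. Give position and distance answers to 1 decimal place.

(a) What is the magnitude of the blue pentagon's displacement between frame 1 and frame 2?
3.7

The blue pentagon moved from (1.3, 2.8) to (4.5, 4.6), a distance of √(3.2² + 1.8²) ≈ 3.7.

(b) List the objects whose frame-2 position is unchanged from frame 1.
the pink cross, the cyan pentagon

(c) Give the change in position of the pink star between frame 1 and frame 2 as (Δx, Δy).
(-2.2, -0.1)

The pink star was at (7.7, 7.1) in frame 1 and (5.5, 7.0) in frame 2.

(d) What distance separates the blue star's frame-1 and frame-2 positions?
0.5

The blue star moved from (0.6, 1.5) to (0.9, 1.9), a distance of √(0.3² + 0.4²) ≈ 0.5.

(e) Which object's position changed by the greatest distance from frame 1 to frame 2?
the blue pentagon

(moved 3.7; next 3.4)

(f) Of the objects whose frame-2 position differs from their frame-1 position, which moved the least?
the blue star

(moved 0.5)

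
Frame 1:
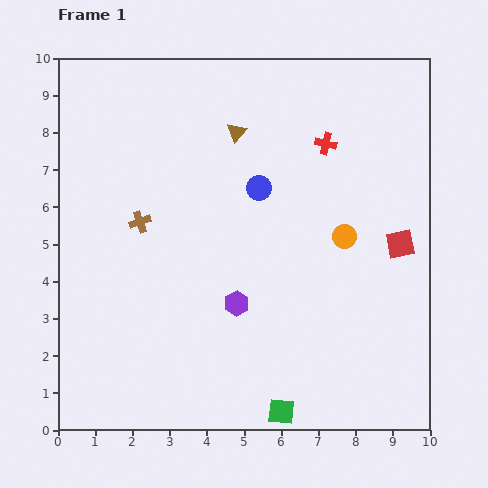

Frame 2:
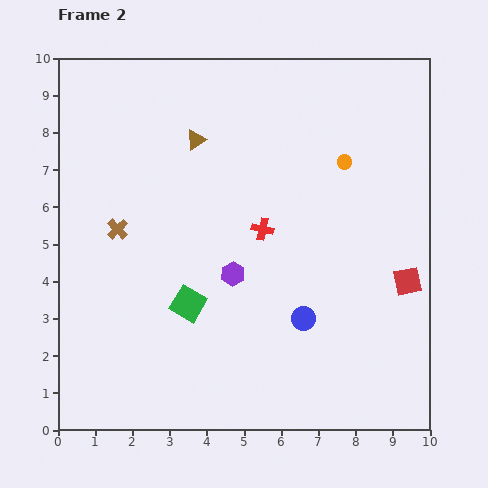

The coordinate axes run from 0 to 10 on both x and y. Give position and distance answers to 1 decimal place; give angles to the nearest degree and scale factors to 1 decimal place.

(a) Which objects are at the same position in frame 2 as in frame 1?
none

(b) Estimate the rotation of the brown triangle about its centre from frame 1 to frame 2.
16° clockwise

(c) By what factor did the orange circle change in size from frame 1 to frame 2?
0.6×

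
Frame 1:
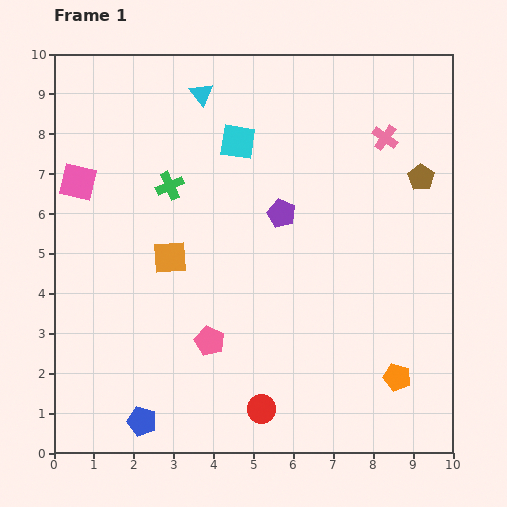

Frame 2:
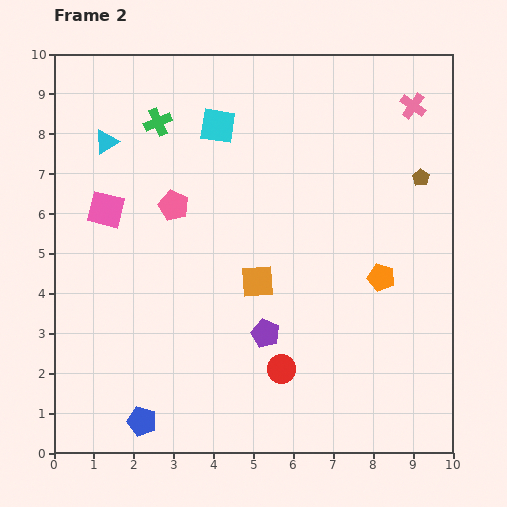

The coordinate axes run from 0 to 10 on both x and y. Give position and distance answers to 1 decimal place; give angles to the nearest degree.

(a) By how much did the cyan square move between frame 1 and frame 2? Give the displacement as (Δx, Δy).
(-0.5, 0.4)

The cyan square was at (4.6, 7.8) in frame 1 and (4.1, 8.2) in frame 2.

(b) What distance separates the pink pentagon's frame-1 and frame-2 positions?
3.5

The pink pentagon moved from (3.9, 2.8) to (3.0, 6.2), a distance of √(0.9² + 3.4²) ≈ 3.5.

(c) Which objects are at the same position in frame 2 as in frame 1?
the brown pentagon, the blue pentagon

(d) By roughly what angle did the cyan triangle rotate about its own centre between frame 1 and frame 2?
36° clockwise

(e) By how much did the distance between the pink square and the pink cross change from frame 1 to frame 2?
+0.3

Distance in frame 1: 7.8. Distance in frame 2: 8.1.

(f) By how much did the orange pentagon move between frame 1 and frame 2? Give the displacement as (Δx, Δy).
(-0.4, 2.5)

The orange pentagon was at (8.6, 1.9) in frame 1 and (8.2, 4.4) in frame 2.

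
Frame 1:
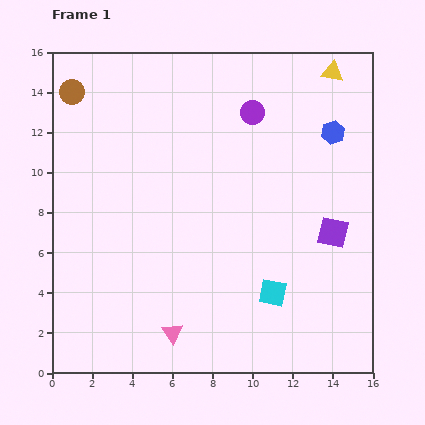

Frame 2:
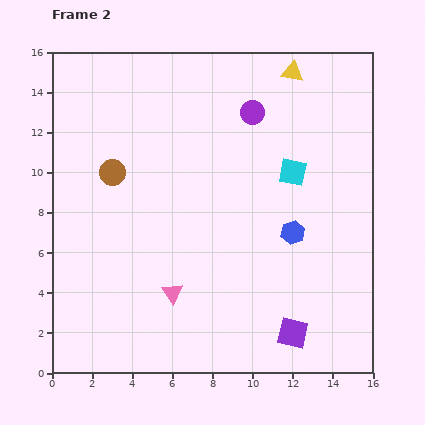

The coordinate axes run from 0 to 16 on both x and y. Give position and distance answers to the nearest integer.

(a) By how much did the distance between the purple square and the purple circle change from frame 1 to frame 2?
+4

Distance in frame 1: 7. Distance in frame 2: 11.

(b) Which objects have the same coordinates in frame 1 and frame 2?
the purple circle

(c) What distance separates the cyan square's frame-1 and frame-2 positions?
6

The cyan square moved from (11, 4) to (12, 10), a distance of √(1² + 6²) ≈ 6.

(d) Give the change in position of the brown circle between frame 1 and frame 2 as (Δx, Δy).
(2, -4)

The brown circle was at (1, 14) in frame 1 and (3, 10) in frame 2.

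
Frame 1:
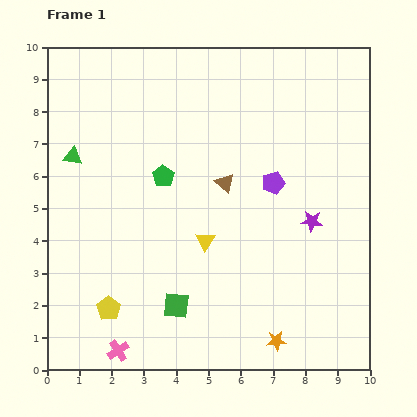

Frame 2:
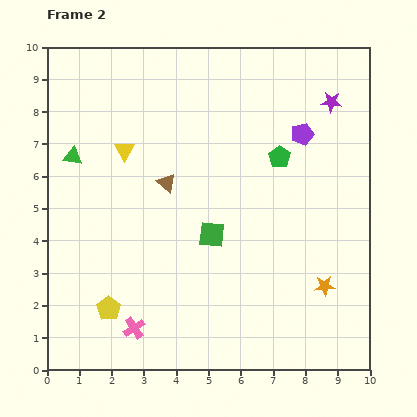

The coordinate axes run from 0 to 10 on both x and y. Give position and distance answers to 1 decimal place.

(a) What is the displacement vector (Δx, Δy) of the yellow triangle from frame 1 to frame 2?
(-2.5, 2.8)

The yellow triangle was at (4.9, 4.0) in frame 1 and (2.4, 6.8) in frame 2.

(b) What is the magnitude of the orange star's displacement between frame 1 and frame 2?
2.3

The orange star moved from (7.1, 0.9) to (8.6, 2.6), a distance of √(1.5² + 1.7²) ≈ 2.3.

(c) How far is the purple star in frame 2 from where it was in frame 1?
3.7

The purple star moved from (8.2, 4.6) to (8.8, 8.3), a distance of √(0.6² + 3.7²) ≈ 3.7.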